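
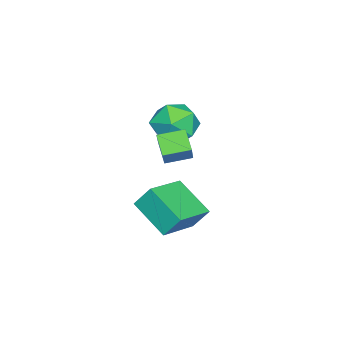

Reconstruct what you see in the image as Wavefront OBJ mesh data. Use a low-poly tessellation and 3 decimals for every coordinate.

v -0.245 0.585 0.498
v 0.249 -0.174 1.315
v -1.749 -0.666 0.245
v -1.255 -1.425 1.062
v -1.713 -0.354 1.423
v -0.783 0.419 1.58
v -0.717 -1.259 -0.02
v 0.213 -0.486 0.137
v -0.043 -1.314 0.995
v -0.658 -0.754 1.887
v -0.842 -0.086 -0.327
v -1.457 0.474 0.565
v 1.099 -0.408 0.607
v 2.187 -0.041 1.819
v 0.495 0.626 0.836
v 1.583 0.994 2.048
v 1.737 0.126 -0.128
v 2.825 0.494 1.084
v 1.133 1.161 0.101
v 2.221 1.528 1.313
v 2.564 0.42 -1.507
v 2.462 1.107 -0.504
v 3.292 2.009 -2.521
v 3.19 2.696 -1.518
v 4.45 -0.096 -0.962
v 4.348 0.591 0.041
v 5.178 1.493 -1.976
v 5.076 2.18 -0.973
f 1 12 6
f 1 6 2
f 1 2 8
f 1 8 11
f 1 11 12
f 2 6 10
f 6 12 5
f 12 11 3
f 11 8 7
f 8 2 9
f 4 10 5
f 4 5 3
f 4 3 7
f 4 7 9
f 4 9 10
f 5 10 6
f 3 5 12
f 7 3 11
f 9 7 8
f 10 9 2
f 14 16 13
f 17 14 13
f 13 16 15
f 15 17 13
f 14 20 16
f 18 14 17
f 18 20 14
f 16 20 15
f 19 17 15
f 15 20 19
f 19 18 17
f 20 18 19
f 22 24 21
f 25 22 21
f 21 24 23
f 23 25 21
f 22 28 24
f 26 22 25
f 26 28 22
f 24 28 23
f 27 25 23
f 23 28 27
f 27 26 25
f 28 26 27



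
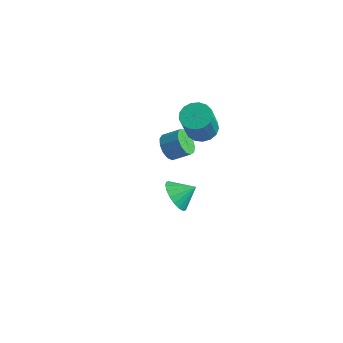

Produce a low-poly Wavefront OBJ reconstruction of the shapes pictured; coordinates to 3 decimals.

v -1.973 2.188 -3.521
v -1.436 1.805 -3.974
v -0.629 2.249 -3.391
v -1.167 2.632 -2.939
v -1.511 2.202 -4.174
v -0.704 2.647 -3.591
v -1.732 2.595 -4.166
v -0.925 3.039 -3.584
v -2.03 2.858 -3.954
v -1.223 3.303 -3.372
v -2.31 2.909 -3.605
v -1.503 3.353 -3.022
v -2.483 2.73 -3.229
v -1.676 3.175 -2.646
v -2.495 2.38 -2.946
v -1.688 2.824 -2.363
v -2.341 1.968 -2.845
v -1.534 2.413 -2.263
v -2.07 1.626 -2.959
v -1.263 2.071 -2.377
v -1.769 1.463 -3.252
v -0.962 1.907 -2.67
v -1.532 1.529 -3.63
v -0.725 1.974 -3.048
v 3.014 -4.003 0.577
v 3.635 -4.639 0.542
v 3.686 -3.377 1.163
v 3.713 -4.421 0.22
v 3.653 -4.121 -0.031
v 3.466 -3.797 -0.162
v 3.19 -3.514 -0.146
v 2.878 -3.328 0.012
v 2.594 -3.275 0.283
v 2.392 -3.367 0.611
v 2.314 -3.584 0.933
v 2.374 -3.884 1.184
v 2.561 -4.208 1.315
v 2.838 -4.491 1.299
v 3.149 -4.678 1.141
v 3.434 -4.73 0.871
v 0.262 1.952 -0.495
v 0.999 2.341 -0.391
v 1.175 1.558 1.298
v 0.438 1.168 1.195
v 0.731 2.601 -0.242
v 0.907 1.818 1.447
v 0.356 2.713 -0.151
v 0.531 1.929 1.538
v -0.041 2.65 -0.139
v 0.134 1.867 1.55
v -0.369 2.427 -0.209
v -0.193 1.644 1.48
v -0.552 2.095 -0.343
v -0.376 1.312 1.346
v -0.548 1.73 -0.513
v -0.372 0.947 1.176
v -0.359 1.417 -0.678
v -0.183 0.633 1.011
v -0.027 1.225 -0.801
v 0.148 0.442 0.888
v 0.37 1.2 -0.854
v 0.546 0.417 0.835
v 0.743 1.347 -0.825
v 0.919 0.564 0.864
v 1.006 1.633 -0.72
v 1.182 0.85 0.969
v 1.098 1.991 -0.563
v 1.274 1.208 1.126
f 2 1 5
f 2 5 3
f 3 5 6
f 3 6 4
f 5 1 7
f 5 7 6
f 6 7 8
f 6 8 4
f 7 1 9
f 7 9 8
f 8 9 10
f 8 10 4
f 9 1 11
f 9 11 10
f 10 11 12
f 10 12 4
f 11 1 13
f 11 13 12
f 12 13 14
f 12 14 4
f 13 1 15
f 13 15 14
f 14 15 16
f 14 16 4
f 15 1 17
f 15 17 16
f 16 17 18
f 16 18 4
f 17 1 19
f 17 19 18
f 18 19 20
f 18 20 4
f 19 1 21
f 19 21 20
f 20 21 22
f 20 22 4
f 21 1 23
f 21 23 22
f 22 23 24
f 22 24 4
f 23 1 2
f 23 2 24
f 24 2 3
f 24 3 4
f 26 25 28
f 26 28 27
f 28 25 29
f 28 29 27
f 29 25 30
f 29 30 27
f 30 25 31
f 30 31 27
f 31 25 32
f 31 32 27
f 32 25 33
f 32 33 27
f 33 25 34
f 33 34 27
f 34 25 35
f 34 35 27
f 35 25 36
f 35 36 27
f 36 25 37
f 36 37 27
f 37 25 38
f 37 38 27
f 38 25 39
f 38 39 27
f 39 25 40
f 39 40 27
f 40 25 26
f 40 26 27
f 42 41 45
f 42 45 43
f 43 45 46
f 43 46 44
f 45 41 47
f 45 47 46
f 46 47 48
f 46 48 44
f 47 41 49
f 47 49 48
f 48 49 50
f 48 50 44
f 49 41 51
f 49 51 50
f 50 51 52
f 50 52 44
f 51 41 53
f 51 53 52
f 52 53 54
f 52 54 44
f 53 41 55
f 53 55 54
f 54 55 56
f 54 56 44
f 55 41 57
f 55 57 56
f 56 57 58
f 56 58 44
f 57 41 59
f 57 59 58
f 58 59 60
f 58 60 44
f 59 41 61
f 59 61 60
f 60 61 62
f 60 62 44
f 61 41 63
f 61 63 62
f 62 63 64
f 62 64 44
f 63 41 65
f 63 65 64
f 64 65 66
f 64 66 44
f 65 41 67
f 65 67 66
f 66 67 68
f 66 68 44
f 67 41 42
f 67 42 68
f 68 42 43
f 68 43 44



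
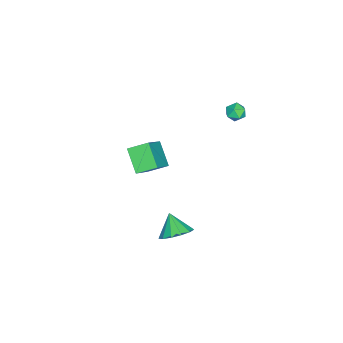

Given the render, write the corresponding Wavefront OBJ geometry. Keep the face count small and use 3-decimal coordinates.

v 0.661 -2.295 1.457
v 0.246 -1.275 1.935
v -0.924 -2.267 0.02
v -1.339 -1.247 0.497
v 1.559 -1.473 0.483
v 1.144 -0.453 0.96
v -0.026 -1.445 -0.955
v -0.441 -0.425 -0.477
v -3.751 2.613 2.33
v -3.39 2.123 2.498
v -4.03 2.117 1.482
v -3.669 1.627 1.65
v -4.191 1.761 1.978
v -4.019 2.068 2.502
v -3.401 2.172 1.478
v -3.229 2.479 2.002
v -3.174 1.851 1.971
v -3.662 1.597 2.28
v -3.758 2.643 1.7
v -4.246 2.389 2.009
v 3.613 1.473 -1.539
v 4.132 1.934 -0.906
v 3.007 0.867 -0.601
v 3.702 2.231 -0.991
v 3.244 2.288 -1.251
v 2.903 2.086 -1.602
v 2.787 1.689 -1.933
v 2.933 1.223 -2.139
v 3.295 0.837 -2.154
v 3.758 0.653 -1.975
v 4.175 0.728 -1.657
v 4.413 1.041 -1.301
v 4.397 1.49 -1.021
f 2 4 1
f 5 2 1
f 1 4 3
f 3 5 1
f 2 8 4
f 6 2 5
f 6 8 2
f 4 8 3
f 7 5 3
f 3 8 7
f 7 6 5
f 8 6 7
f 9 20 14
f 9 14 10
f 9 10 16
f 9 16 19
f 9 19 20
f 10 14 18
f 14 20 13
f 20 19 11
f 19 16 15
f 16 10 17
f 12 18 13
f 12 13 11
f 12 11 15
f 12 15 17
f 12 17 18
f 13 18 14
f 11 13 20
f 15 11 19
f 17 15 16
f 18 17 10
f 22 21 24
f 22 24 23
f 24 21 25
f 24 25 23
f 25 21 26
f 25 26 23
f 26 21 27
f 26 27 23
f 27 21 28
f 27 28 23
f 28 21 29
f 28 29 23
f 29 21 30
f 29 30 23
f 30 21 31
f 30 31 23
f 31 21 32
f 31 32 23
f 32 21 33
f 32 33 23
f 33 21 22
f 33 22 23



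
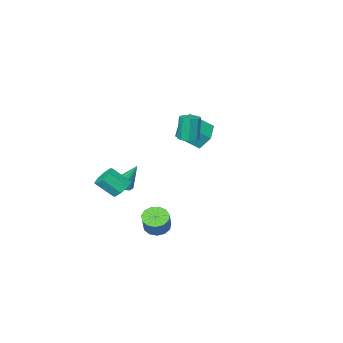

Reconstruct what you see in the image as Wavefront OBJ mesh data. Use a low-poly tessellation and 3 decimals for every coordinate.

v 3.525 3.607 -2.564
v 3.872 4.183 -3.084
v 4.442 4.929 -1.876
v 4.095 4.353 -1.356
v 3.434 4.344 -2.977
v 4.004 5.091 -1.769
v 3.025 4.272 -2.739
v 3.595 5.018 -1.531
v 2.775 3.988 -2.445
v 3.345 4.734 -1.238
v 2.762 3.583 -2.189
v 3.332 4.33 -0.982
v 2.992 3.186 -2.052
v 3.562 3.932 -0.845
v 3.391 2.922 -2.078
v 3.961 3.669 -0.87
v 3.833 2.876 -2.258
v 4.403 3.623 -1.05
v 4.177 3.062 -2.535
v 4.747 3.808 -1.327
v 4.314 3.42 -2.821
v 4.883 4.167 -1.613
v 4.2 3.838 -3.026
v 4.77 4.585 -1.818
v 1.291 -4.208 -2.774
v 1.927 -4.406 -2.5
v 0.769 -3.332 -0.926
v 1.963 -3.959 -2.702
v 1.685 -3.627 -2.937
v 1.222 -3.568 -3.096
v 0.792 -3.807 -3.104
v 0.595 -4.234 -2.958
v 0.724 -4.649 -2.725
v 1.118 -4.857 -2.515
v 1.593 -4.761 -2.426
v -4.857 -4.357 0.093
v -5.317 -3.753 1.111
v -3.673 -2.907 -0.231
v -4.134 -2.303 0.787
v -3.526 -5.197 1.193
v -3.987 -4.593 2.211
v -2.343 -3.747 0.869
v -2.803 -3.143 1.887
v 3.525 -0.515 -1.131
v 4.207 -0.229 -1.53
v 5.117 -0.919 -0.467
v 4.435 -1.205 -0.069
v 3.994 0.18 -1.082
v 4.904 -0.51 -0.019
v 3.506 0.182 -0.663
v 4.416 -0.508 0.4
v 3.03 -0.224 -0.518
v 3.939 -0.914 0.544
v 2.843 -0.801 -0.733
v 3.753 -1.491 0.33
v 3.056 -1.21 -1.181
v 3.966 -1.9 -0.118
v 3.544 -1.212 -1.6
v 4.454 -1.902 -0.537
v 4.021 -0.806 -1.744
v 4.93 -1.496 -0.682
v -2.221 -1.956 1.33
v -1.621 -2.313 1.37
v -1.838 -2.482 3.169
v -2.439 -2.124 3.13
v -1.549 -1.786 1.428
v -1.767 -1.954 3.227
v -1.871 -1.358 1.429
v -2.089 -1.526 3.228
v -2.399 -1.28 1.372
v -2.616 -1.448 3.171
v -2.822 -1.598 1.291
v -3.039 -1.767 3.09
v -2.893 -2.126 1.233
v -3.111 -2.294 3.032
v -2.571 -2.554 1.232
v -2.789 -2.722 3.031
v -2.044 -2.632 1.289
v -2.261 -2.8 3.088
f 2 1 5
f 2 5 3
f 3 5 6
f 3 6 4
f 5 1 7
f 5 7 6
f 6 7 8
f 6 8 4
f 7 1 9
f 7 9 8
f 8 9 10
f 8 10 4
f 9 1 11
f 9 11 10
f 10 11 12
f 10 12 4
f 11 1 13
f 11 13 12
f 12 13 14
f 12 14 4
f 13 1 15
f 13 15 14
f 14 15 16
f 14 16 4
f 15 1 17
f 15 17 16
f 16 17 18
f 16 18 4
f 17 1 19
f 17 19 18
f 18 19 20
f 18 20 4
f 19 1 21
f 19 21 20
f 20 21 22
f 20 22 4
f 21 1 23
f 21 23 22
f 22 23 24
f 22 24 4
f 23 1 2
f 23 2 24
f 24 2 3
f 24 3 4
f 26 25 28
f 26 28 27
f 28 25 29
f 28 29 27
f 29 25 30
f 29 30 27
f 30 25 31
f 30 31 27
f 31 25 32
f 31 32 27
f 32 25 33
f 32 33 27
f 33 25 34
f 33 34 27
f 34 25 35
f 34 35 27
f 35 25 26
f 35 26 27
f 37 39 36
f 40 37 36
f 36 39 38
f 38 40 36
f 37 43 39
f 41 37 40
f 41 43 37
f 39 43 38
f 42 40 38
f 38 43 42
f 42 41 40
f 43 41 42
f 45 44 48
f 45 48 46
f 46 48 49
f 46 49 47
f 48 44 50
f 48 50 49
f 49 50 51
f 49 51 47
f 50 44 52
f 50 52 51
f 51 52 53
f 51 53 47
f 52 44 54
f 52 54 53
f 53 54 55
f 53 55 47
f 54 44 56
f 54 56 55
f 55 56 57
f 55 57 47
f 56 44 58
f 56 58 57
f 57 58 59
f 57 59 47
f 58 44 60
f 58 60 59
f 59 60 61
f 59 61 47
f 60 44 45
f 60 45 61
f 61 45 46
f 61 46 47
f 63 62 66
f 63 66 64
f 64 66 67
f 64 67 65
f 66 62 68
f 66 68 67
f 67 68 69
f 67 69 65
f 68 62 70
f 68 70 69
f 69 70 71
f 69 71 65
f 70 62 72
f 70 72 71
f 71 72 73
f 71 73 65
f 72 62 74
f 72 74 73
f 73 74 75
f 73 75 65
f 74 62 76
f 74 76 75
f 75 76 77
f 75 77 65
f 76 62 78
f 76 78 77
f 77 78 79
f 77 79 65
f 78 62 63
f 78 63 79
f 79 63 64
f 79 64 65



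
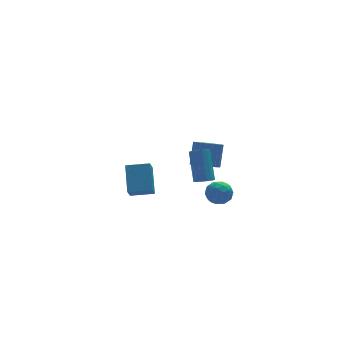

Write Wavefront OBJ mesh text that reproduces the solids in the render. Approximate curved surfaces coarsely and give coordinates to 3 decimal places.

v 3.067 3.52 -3.805
v 3.943 3.438 -4.075
v 4.449 4.139 -2.646
v 3.573 4.22 -2.375
v 3.849 3.783 -4.211
v 4.355 4.484 -2.782
v 3.621 4.083 -4.277
v 4.127 4.783 -2.848
v 3.296 4.285 -4.261
v 3.802 4.985 -2.832
v 2.932 4.355 -4.166
v 3.438 5.055 -2.737
v 2.592 4.28 -4.009
v 3.098 4.981 -2.58
v 2.333 4.074 -3.816
v 2.839 4.775 -2.387
v 2.201 3.772 -3.622
v 2.708 4.473 -2.193
v 2.219 3.427 -3.459
v 2.726 4.127 -2.03
v 2.384 3.097 -3.356
v 2.89 3.798 -1.927
v 2.667 2.841 -3.33
v 3.173 3.541 -1.901
v 3.019 2.702 -3.386
v 3.525 3.402 -1.957
v 3.379 2.704 -3.515
v 3.885 3.404 -2.086
v 3.685 2.847 -3.694
v 4.191 3.548 -2.265
v 3.885 3.107 -3.892
v 4.391 3.808 -2.463
v -3.415 -4.515 0.672
v -3.029 -3.203 1.902
v -4.641 -3.982 0.488
v -4.255 -2.67 1.718
v -3.025 -3.89 -0.118
v -2.639 -2.578 1.112
v -4.251 -3.357 -0.302
v -3.865 -2.045 0.928
v 0.27 -2.981 -0.454
v 0.727 -3.319 -0.262
v 0.967 -2.057 1.386
v 0.51 -1.719 1.194
v 0.852 -3.123 -0.43
v 1.093 -1.861 1.218
v 0.844 -2.895 -0.604
v 1.085 -1.633 1.044
v 0.705 -2.686 -0.744
v 0.945 -1.424 0.905
v 0.466 -2.545 -0.817
v 0.706 -1.283 0.832
v 0.181 -2.504 -0.807
v 0.422 -1.242 0.842
v -0.082 -2.572 -0.716
v 0.158 -1.31 0.932
v -0.265 -2.734 -0.565
v -0.025 -1.472 1.083
v -0.326 -2.952 -0.389
v -0.086 -1.69 1.259
v -0.25 -3.177 -0.228
v -0.01 -1.915 1.42
v -0.055 -3.358 -0.119
v 0.185 -2.096 1.53
v 0.214 -3.451 -0.086
v 0.455 -2.189 1.562
v 0.496 -3.438 -0.138
v 0.737 -2.176 1.511
v 0.755 -2.961 -0.851
v 1.289 -3.092 -1.488
v 0.451 -4.288 -0.832
v 0.985 -4.419 -1.469
v 1.279 -4.209 -0.709
v 1.467 -3.389 -0.721
v 0.273 -3.991 -1.599
v 0.461 -3.171 -1.611
v 0.991 -3.729 -1.95
v 1.613 -3.864 -1.4
v 0.127 -3.516 -0.92
v 0.749 -3.651 -0.37
v 1.049 -2.91 -1.171
v 0.691 -4.47 -1.149
v 0.864 -4.346 -0.703
v 1.178 -4.423 -1.077
v 1.153 -3.085 -0.72
v 1.467 -3.162 -1.094
v 1.462 -3.818 -0.637
v 0.273 -4.218 -1.226
v 0.587 -4.295 -1.6
v 0.562 -2.957 -1.243
v 0.876 -3.034 -1.617
v 0.278 -3.562 -1.683
v 1.187 -3.362 -1.817
v 1.009 -4.141 -1.806
v 0.59 -3.89 -1.882
v 0.701 -3.408 -1.889
v 1.553 -3.441 -1.494
v 1.375 -4.22 -1.483
v 1.547 -4.097 -1.036
v 1.658 -3.615 -1.043
v 1.378 -3.815 -1.765
v 0.365 -3.16 -0.837
v 0.187 -3.939 -0.826
v 0.082 -3.765 -1.277
v 0.193 -3.283 -1.284
v 0.731 -3.239 -0.514
v 0.553 -4.018 -0.503
v 1.039 -3.972 -0.431
v 1.15 -3.49 -0.438
v 0.362 -3.565 -0.555
f 2 1 5
f 2 5 3
f 3 5 6
f 3 6 4
f 5 1 7
f 5 7 6
f 6 7 8
f 6 8 4
f 7 1 9
f 7 9 8
f 8 9 10
f 8 10 4
f 9 1 11
f 9 11 10
f 10 11 12
f 10 12 4
f 11 1 13
f 11 13 12
f 12 13 14
f 12 14 4
f 13 1 15
f 13 15 14
f 14 15 16
f 14 16 4
f 15 1 17
f 15 17 16
f 16 17 18
f 16 18 4
f 17 1 19
f 17 19 18
f 18 19 20
f 18 20 4
f 19 1 21
f 19 21 20
f 20 21 22
f 20 22 4
f 21 1 23
f 21 23 22
f 22 23 24
f 22 24 4
f 23 1 25
f 23 25 24
f 24 25 26
f 24 26 4
f 25 1 27
f 25 27 26
f 26 27 28
f 26 28 4
f 27 1 29
f 27 29 28
f 28 29 30
f 28 30 4
f 29 1 31
f 29 31 30
f 30 31 32
f 30 32 4
f 31 1 2
f 31 2 32
f 32 2 3
f 32 3 4
f 34 36 33
f 37 34 33
f 33 36 35
f 35 37 33
f 34 40 36
f 38 34 37
f 38 40 34
f 36 40 35
f 39 37 35
f 35 40 39
f 39 38 37
f 40 38 39
f 42 41 45
f 42 45 43
f 43 45 46
f 43 46 44
f 45 41 47
f 45 47 46
f 46 47 48
f 46 48 44
f 47 41 49
f 47 49 48
f 48 49 50
f 48 50 44
f 49 41 51
f 49 51 50
f 50 51 52
f 50 52 44
f 51 41 53
f 51 53 52
f 52 53 54
f 52 54 44
f 53 41 55
f 53 55 54
f 54 55 56
f 54 56 44
f 55 41 57
f 55 57 56
f 56 57 58
f 56 58 44
f 57 41 59
f 57 59 58
f 58 59 60
f 58 60 44
f 59 41 61
f 59 61 60
f 60 61 62
f 60 62 44
f 61 41 63
f 61 63 62
f 62 63 64
f 62 64 44
f 63 41 65
f 63 65 64
f 64 65 66
f 64 66 44
f 65 41 67
f 65 67 66
f 66 67 68
f 66 68 44
f 67 41 42
f 67 42 68
f 68 42 43
f 68 43 44
f 69 106 85
f 106 80 109
f 85 109 74
f 106 109 85
f 69 85 81
f 85 74 86
f 81 86 70
f 85 86 81
f 69 81 90
f 81 70 91
f 90 91 76
f 81 91 90
f 69 90 102
f 90 76 105
f 102 105 79
f 90 105 102
f 69 102 106
f 102 79 110
f 106 110 80
f 102 110 106
f 70 86 97
f 86 74 100
f 97 100 78
f 86 100 97
f 74 109 87
f 109 80 108
f 87 108 73
f 109 108 87
f 80 110 107
f 110 79 103
f 107 103 71
f 110 103 107
f 79 105 104
f 105 76 92
f 104 92 75
f 105 92 104
f 76 91 96
f 91 70 93
f 96 93 77
f 91 93 96
f 72 98 84
f 98 78 99
f 84 99 73
f 98 99 84
f 72 84 82
f 84 73 83
f 82 83 71
f 84 83 82
f 72 82 89
f 82 71 88
f 89 88 75
f 82 88 89
f 72 89 94
f 89 75 95
f 94 95 77
f 89 95 94
f 72 94 98
f 94 77 101
f 98 101 78
f 94 101 98
f 73 99 87
f 99 78 100
f 87 100 74
f 99 100 87
f 71 83 107
f 83 73 108
f 107 108 80
f 83 108 107
f 75 88 104
f 88 71 103
f 104 103 79
f 88 103 104
f 77 95 96
f 95 75 92
f 96 92 76
f 95 92 96
f 78 101 97
f 101 77 93
f 97 93 70
f 101 93 97



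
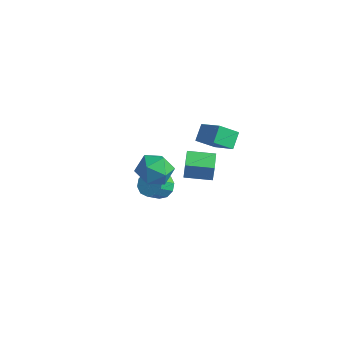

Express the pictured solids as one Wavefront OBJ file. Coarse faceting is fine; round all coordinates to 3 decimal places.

v -0.833 2.467 -2.526
v -0.675 2.432 -1.337
v -1.663 3.484 -2.385
v -1.504 3.449 -1.196
v 0.424 3.511 -2.664
v 0.583 3.476 -1.475
v -0.405 4.528 -2.523
v -0.247 4.493 -1.334
v -0.037 4.139 -0.387
v -0.6 3.166 0.448
v -0.366 4.967 0.355
v -0.929 3.994 1.19
v 1.469 3.986 0.45
v 0.906 3.013 1.285
v 1.14 4.814 1.192
v 0.577 3.841 2.027
v -1.497 1.399 -3.022
v -0.849 1.736 -2.588
v -0.894 0.838 -1.824
v -1.543 0.501 -2.258
v -1.295 1.928 -2.389
v -1.341 1.031 -1.624
v -1.818 1.919 -2.431
v -1.864 1.021 -1.667
v -2.219 1.71 -2.7
v -2.265 0.813 -1.935
v -2.344 1.383 -3.091
v -2.39 0.486 -2.327
v -2.146 1.062 -3.456
v -2.191 0.164 -2.692
v -1.699 0.869 -3.656
v -1.745 -0.028 -2.891
v -1.176 0.879 -3.613
v -1.222 -0.019 -2.849
v -0.775 1.087 -3.345
v -0.821 0.19 -2.58
v -0.65 1.414 -2.953
v -0.696 0.517 -2.189
v 1.498 -2.959 3.62
v 2.352 -2.449 3.139
v 2.628 -3.871 4.661
v 3.482 -3.361 4.18
v 2.797 -2.793 4.835
v 2.099 -2.23 4.191
v 2.881 -4.09 3.609
v 2.183 -3.527 2.965
v 3.207 -3.148 3.133
v 3.155 -2.347 3.89
v 1.825 -3.973 3.91
v 1.773 -3.172 4.667
f 2 4 1
f 5 2 1
f 1 4 3
f 3 5 1
f 2 8 4
f 6 2 5
f 6 8 2
f 4 8 3
f 7 5 3
f 3 8 7
f 7 6 5
f 8 6 7
f 10 12 9
f 13 10 9
f 9 12 11
f 11 13 9
f 10 16 12
f 14 10 13
f 14 16 10
f 12 16 11
f 15 13 11
f 11 16 15
f 15 14 13
f 16 14 15
f 18 17 21
f 18 21 19
f 19 21 22
f 19 22 20
f 21 17 23
f 21 23 22
f 22 23 24
f 22 24 20
f 23 17 25
f 23 25 24
f 24 25 26
f 24 26 20
f 25 17 27
f 25 27 26
f 26 27 28
f 26 28 20
f 27 17 29
f 27 29 28
f 28 29 30
f 28 30 20
f 29 17 31
f 29 31 30
f 30 31 32
f 30 32 20
f 31 17 33
f 31 33 32
f 32 33 34
f 32 34 20
f 33 17 35
f 33 35 34
f 34 35 36
f 34 36 20
f 35 17 37
f 35 37 36
f 36 37 38
f 36 38 20
f 37 17 18
f 37 18 38
f 38 18 19
f 38 19 20
f 39 50 44
f 39 44 40
f 39 40 46
f 39 46 49
f 39 49 50
f 40 44 48
f 44 50 43
f 50 49 41
f 49 46 45
f 46 40 47
f 42 48 43
f 42 43 41
f 42 41 45
f 42 45 47
f 42 47 48
f 43 48 44
f 41 43 50
f 45 41 49
f 47 45 46
f 48 47 40



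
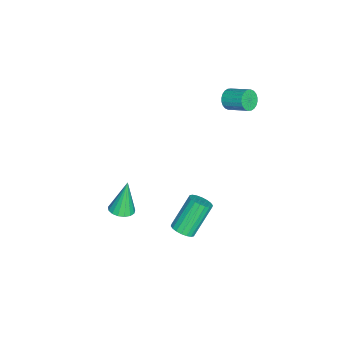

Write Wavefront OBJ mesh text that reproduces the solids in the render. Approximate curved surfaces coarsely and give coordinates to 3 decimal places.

v -2.54 1.534 2.566
v -2.05 1.565 2.139
v -1.611 2.698 2.728
v -2.1 2.666 3.154
v -2.23 1.698 2.018
v -1.791 2.831 2.607
v -2.457 1.805 1.981
v -2.017 2.938 2.569
v -2.696 1.871 2.033
v -2.257 3.004 2.621
v -2.912 1.886 2.166
v -2.472 3.019 2.754
v -3.07 1.847 2.359
v -2.631 2.98 2.948
v -3.149 1.76 2.584
v -2.709 2.893 3.173
v -3.134 1.639 2.807
v -2.695 2.772 3.395
v -3.029 1.502 2.992
v -2.59 2.635 3.581
v -2.849 1.369 3.113
v -2.41 2.502 3.702
v -2.623 1.262 3.151
v -2.183 2.395 3.739
v -2.383 1.196 3.099
v -1.944 2.329 3.687
v -2.168 1.181 2.966
v -1.728 2.314 3.554
v -2.009 1.22 2.772
v -1.57 2.353 3.361
v -1.931 1.307 2.547
v -1.491 2.44 3.136
v -1.945 1.428 2.325
v -1.506 2.561 2.913
v 3.958 0.52 -2.394
v 4.366 1.051 -2.369
v 3.33 1.77 -0.74
v 2.922 1.24 -0.766
v 4.148 1.144 -2.549
v 3.112 1.863 -0.92
v 3.892 1.114 -2.699
v 2.855 1.833 -1.07
v 3.649 0.966 -2.788
v 2.612 1.685 -1.159
v 3.467 0.73 -2.799
v 2.431 1.449 -1.17
v 3.382 0.452 -2.73
v 2.346 1.171 -1.102
v 3.412 0.188 -2.595
v 2.376 0.907 -0.966
v 3.55 -0.01 -2.42
v 2.514 0.709 -0.791
v 3.768 -0.103 -2.24
v 2.732 0.616 -0.611
v 4.025 -0.073 -2.09
v 2.988 0.646 -0.461
v 4.268 0.075 -2.001
v 3.231 0.794 -0.372
v 4.449 0.311 -1.99
v 3.413 1.03 -0.361
v 4.534 0.589 -2.058
v 3.498 1.308 -0.43
v 4.504 0.853 -2.194
v 3.468 1.572 -0.565
v 1.08 -3.44 -4.74
v 1.692 -3.79 -4.55
v 0.6 -3.2 -2.74
v 1.79 -3.455 -4.567
v 1.724 -3.116 -4.623
v 1.512 -2.852 -4.706
v 1.2 -2.722 -4.797
v 0.861 -2.756 -4.874
v 0.572 -2.948 -4.921
v 0.4 -3.251 -4.926
v 0.383 -3.598 -4.888
v 0.527 -3.909 -4.817
v 0.796 -4.112 -4.727
v 1.131 -4.161 -4.641
v 1.455 -4.045 -4.577
f 2 1 5
f 2 5 3
f 3 5 6
f 3 6 4
f 5 1 7
f 5 7 6
f 6 7 8
f 6 8 4
f 7 1 9
f 7 9 8
f 8 9 10
f 8 10 4
f 9 1 11
f 9 11 10
f 10 11 12
f 10 12 4
f 11 1 13
f 11 13 12
f 12 13 14
f 12 14 4
f 13 1 15
f 13 15 14
f 14 15 16
f 14 16 4
f 15 1 17
f 15 17 16
f 16 17 18
f 16 18 4
f 17 1 19
f 17 19 18
f 18 19 20
f 18 20 4
f 19 1 21
f 19 21 20
f 20 21 22
f 20 22 4
f 21 1 23
f 21 23 22
f 22 23 24
f 22 24 4
f 23 1 25
f 23 25 24
f 24 25 26
f 24 26 4
f 25 1 27
f 25 27 26
f 26 27 28
f 26 28 4
f 27 1 29
f 27 29 28
f 28 29 30
f 28 30 4
f 29 1 31
f 29 31 30
f 30 31 32
f 30 32 4
f 31 1 33
f 31 33 32
f 32 33 34
f 32 34 4
f 33 1 2
f 33 2 34
f 34 2 3
f 34 3 4
f 36 35 39
f 36 39 37
f 37 39 40
f 37 40 38
f 39 35 41
f 39 41 40
f 40 41 42
f 40 42 38
f 41 35 43
f 41 43 42
f 42 43 44
f 42 44 38
f 43 35 45
f 43 45 44
f 44 45 46
f 44 46 38
f 45 35 47
f 45 47 46
f 46 47 48
f 46 48 38
f 47 35 49
f 47 49 48
f 48 49 50
f 48 50 38
f 49 35 51
f 49 51 50
f 50 51 52
f 50 52 38
f 51 35 53
f 51 53 52
f 52 53 54
f 52 54 38
f 53 35 55
f 53 55 54
f 54 55 56
f 54 56 38
f 55 35 57
f 55 57 56
f 56 57 58
f 56 58 38
f 57 35 59
f 57 59 58
f 58 59 60
f 58 60 38
f 59 35 61
f 59 61 60
f 60 61 62
f 60 62 38
f 61 35 63
f 61 63 62
f 62 63 64
f 62 64 38
f 63 35 36
f 63 36 64
f 64 36 37
f 64 37 38
f 66 65 68
f 66 68 67
f 68 65 69
f 68 69 67
f 69 65 70
f 69 70 67
f 70 65 71
f 70 71 67
f 71 65 72
f 71 72 67
f 72 65 73
f 72 73 67
f 73 65 74
f 73 74 67
f 74 65 75
f 74 75 67
f 75 65 76
f 75 76 67
f 76 65 77
f 76 77 67
f 77 65 78
f 77 78 67
f 78 65 79
f 78 79 67
f 79 65 66
f 79 66 67



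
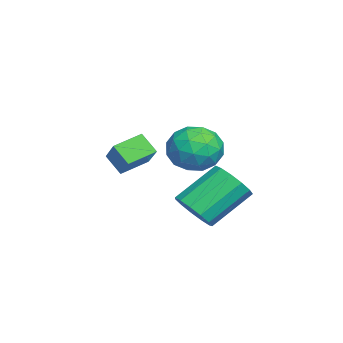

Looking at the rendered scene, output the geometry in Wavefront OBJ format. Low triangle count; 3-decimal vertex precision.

v -1.048 0.558 -3.244
v -1.446 -0.031 -2.514
v 0.038 0.977 -2.314
v -0.36 0.387 -1.583
v -0.34 -0.407 -3.637
v -0.738 -0.997 -2.906
v 0.746 0.011 -2.706
v 0.348 -0.578 -1.976
v 2.202 2.74 -0.568
v 2.649 1.996 -1.251
v 0.871 3.004 -1.729
v 1.318 2.26 -2.412
v 0.875 1.935 -1.454
v 1.698 1.772 -0.736
v 1.822 3.228 -2.244
v 2.645 3.065 -1.526
v 2.414 2.297 -2.286
v 1.829 1.498 -1.798
v 1.691 3.502 -1.182
v 1.106 2.703 -0.694
v 2.543 2.345 -0.808
v 0.977 2.655 -2.172
v 0.717 2.465 -1.609
v 0.98 2.027 -2.01
v 1.984 2.213 -0.505
v 2.247 1.776 -0.906
v 1.204 1.74 -1.025
v 1.273 3.224 -2.074
v 1.536 2.787 -2.475
v 2.54 2.973 -0.97
v 2.803 2.535 -1.371
v 2.316 3.26 -1.955
v 2.667 2.084 -1.817
v 1.884 2.24 -2.5
v 2.181 2.809 -2.401
v 2.664 2.713 -1.979
v 2.323 1.615 -1.53
v 1.541 1.77 -2.212
v 1.281 1.579 -1.649
v 1.765 1.483 -1.228
v 2.185 1.792 -2.139
v 1.979 3.23 -0.768
v 1.197 3.385 -1.45
v 1.755 3.517 -1.752
v 2.239 3.421 -1.331
v 1.636 2.76 -0.48
v 0.853 2.916 -1.163
v 0.856 2.287 -1.001
v 1.339 2.191 -0.579
v 1.335 3.208 -0.841
v 3.7 2.596 -3.801
v 4.432 2.539 -3.263
v 3.612 3.887 -2.002
v 2.88 3.944 -2.539
v 4.529 2.913 -3.6
v 3.709 4.261 -2.339
v 4.363 3.187 -4
v 3.542 4.534 -2.739
v 3.987 3.273 -4.337
v 3.166 4.621 -3.076
v 3.519 3.144 -4.504
v 2.698 4.492 -3.243
v 3.109 2.841 -4.447
v 2.288 4.189 -3.186
v 2.887 2.461 -4.185
v 2.066 3.808 -2.924
v 2.923 2.123 -3.801
v 2.102 3.471 -2.54
v 3.206 1.936 -3.417
v 2.385 3.283 -2.156
v 3.646 1.958 -3.154
v 2.825 3.306 -1.893
v 4.103 2.183 -3.097
v 3.282 3.53 -1.836
f 2 4 1
f 5 2 1
f 1 4 3
f 3 5 1
f 2 8 4
f 6 2 5
f 6 8 2
f 4 8 3
f 7 5 3
f 3 8 7
f 7 6 5
f 8 6 7
f 9 46 25
f 46 20 49
f 25 49 14
f 46 49 25
f 9 25 21
f 25 14 26
f 21 26 10
f 25 26 21
f 9 21 30
f 21 10 31
f 30 31 16
f 21 31 30
f 9 30 42
f 30 16 45
f 42 45 19
f 30 45 42
f 9 42 46
f 42 19 50
f 46 50 20
f 42 50 46
f 10 26 37
f 26 14 40
f 37 40 18
f 26 40 37
f 14 49 27
f 49 20 48
f 27 48 13
f 49 48 27
f 20 50 47
f 50 19 43
f 47 43 11
f 50 43 47
f 19 45 44
f 45 16 32
f 44 32 15
f 45 32 44
f 16 31 36
f 31 10 33
f 36 33 17
f 31 33 36
f 12 38 24
f 38 18 39
f 24 39 13
f 38 39 24
f 12 24 22
f 24 13 23
f 22 23 11
f 24 23 22
f 12 22 29
f 22 11 28
f 29 28 15
f 22 28 29
f 12 29 34
f 29 15 35
f 34 35 17
f 29 35 34
f 12 34 38
f 34 17 41
f 38 41 18
f 34 41 38
f 13 39 27
f 39 18 40
f 27 40 14
f 39 40 27
f 11 23 47
f 23 13 48
f 47 48 20
f 23 48 47
f 15 28 44
f 28 11 43
f 44 43 19
f 28 43 44
f 17 35 36
f 35 15 32
f 36 32 16
f 35 32 36
f 18 41 37
f 41 17 33
f 37 33 10
f 41 33 37
f 52 51 55
f 52 55 53
f 53 55 56
f 53 56 54
f 55 51 57
f 55 57 56
f 56 57 58
f 56 58 54
f 57 51 59
f 57 59 58
f 58 59 60
f 58 60 54
f 59 51 61
f 59 61 60
f 60 61 62
f 60 62 54
f 61 51 63
f 61 63 62
f 62 63 64
f 62 64 54
f 63 51 65
f 63 65 64
f 64 65 66
f 64 66 54
f 65 51 67
f 65 67 66
f 66 67 68
f 66 68 54
f 67 51 69
f 67 69 68
f 68 69 70
f 68 70 54
f 69 51 71
f 69 71 70
f 70 71 72
f 70 72 54
f 71 51 73
f 71 73 72
f 72 73 74
f 72 74 54
f 73 51 52
f 73 52 74
f 74 52 53
f 74 53 54



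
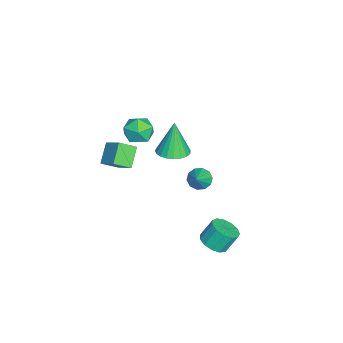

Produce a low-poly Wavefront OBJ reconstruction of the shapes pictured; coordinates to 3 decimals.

v -4.133 -1.162 1.454
v -3.24 -0.722 1.54
v -3.46 -2.358 0.6
v -2.567 -1.918 0.686
v -3.006 -2.32 1.489
v -3.422 -1.581 2.016
v -3.278 -1.499 0.124
v -3.694 -0.76 0.651
v -2.712 -0.93 0.718
v -2.544 -1.438 1.562
v -4.156 -1.642 0.578
v -3.988 -2.15 1.422
v 2.058 -2.753 2.967
v 1.05 -2.599 3.82
v 1.724 -1.875 2.414
v 0.716 -1.721 3.267
v 2.864 -1.939 3.773
v 1.856 -1.785 4.626
v 2.53 -1.061 3.22
v 1.522 -0.907 4.073
v -1.476 0.593 1.152
v -0.55 0.761 1.34
v -1.904 0.627 3.228
v -0.696 1.131 1.304
v -0.977 1.408 1.241
v -1.344 1.544 1.163
v -1.734 1.515 1.084
v -2.08 1.327 1.016
v -2.321 1.012 0.971
v -2.416 0.624 0.958
v -2.349 0.232 0.978
v -2.13 -0.099 1.029
v -1.799 -0.31 1.1
v -1.412 -0.365 1.181
v -1.036 -0.254 1.257
v -0.736 0.003 1.314
v -0.564 0.363 1.343
v 3.908 3.378 -1.292
v 4.655 3.759 -1.329
v 4.4 4.363 -0.265
v 3.652 3.982 -0.228
v 4.352 4.038 -1.561
v 4.097 4.643 -0.497
v 3.907 4.108 -1.707
v 3.652 4.713 -0.643
v 3.463 3.946 -1.722
v 3.207 4.551 -0.658
v 3.159 3.604 -1.6
v 2.904 4.208 -0.536
v 3.094 3.19 -1.38
v 2.839 3.794 -0.316
v 3.286 2.835 -1.133
v 3.031 3.44 -0.069
v 3.676 2.653 -0.936
v 3.421 3.257 0.128
v 4.14 2.701 -0.852
v 3.884 3.305 0.212
v 4.529 2.964 -0.908
v 4.274 3.568 0.156
v 4.722 3.358 -1.086
v 4.466 3.963 -0.022
v 1.004 2.313 1.254
v 1.412 2.641 0.804
v 1.996 2.247 2.106
v 1.222 2.935 1.048
v 0.949 2.991 1.371
v 0.696 2.788 1.648
v 0.562 2.404 1.775
v 0.596 1.985 1.703
v 0.786 1.692 1.459
v 1.059 1.636 1.136
v 1.311 1.838 0.859
v 1.446 2.223 0.732
f 1 12 6
f 1 6 2
f 1 2 8
f 1 8 11
f 1 11 12
f 2 6 10
f 6 12 5
f 12 11 3
f 11 8 7
f 8 2 9
f 4 10 5
f 4 5 3
f 4 3 7
f 4 7 9
f 4 9 10
f 5 10 6
f 3 5 12
f 7 3 11
f 9 7 8
f 10 9 2
f 14 16 13
f 17 14 13
f 13 16 15
f 15 17 13
f 14 20 16
f 18 14 17
f 18 20 14
f 16 20 15
f 19 17 15
f 15 20 19
f 19 18 17
f 20 18 19
f 22 21 24
f 22 24 23
f 24 21 25
f 24 25 23
f 25 21 26
f 25 26 23
f 26 21 27
f 26 27 23
f 27 21 28
f 27 28 23
f 28 21 29
f 28 29 23
f 29 21 30
f 29 30 23
f 30 21 31
f 30 31 23
f 31 21 32
f 31 32 23
f 32 21 33
f 32 33 23
f 33 21 34
f 33 34 23
f 34 21 35
f 34 35 23
f 35 21 36
f 35 36 23
f 36 21 37
f 36 37 23
f 37 21 22
f 37 22 23
f 39 38 42
f 39 42 40
f 40 42 43
f 40 43 41
f 42 38 44
f 42 44 43
f 43 44 45
f 43 45 41
f 44 38 46
f 44 46 45
f 45 46 47
f 45 47 41
f 46 38 48
f 46 48 47
f 47 48 49
f 47 49 41
f 48 38 50
f 48 50 49
f 49 50 51
f 49 51 41
f 50 38 52
f 50 52 51
f 51 52 53
f 51 53 41
f 52 38 54
f 52 54 53
f 53 54 55
f 53 55 41
f 54 38 56
f 54 56 55
f 55 56 57
f 55 57 41
f 56 38 58
f 56 58 57
f 57 58 59
f 57 59 41
f 58 38 60
f 58 60 59
f 59 60 61
f 59 61 41
f 60 38 39
f 60 39 61
f 61 39 40
f 61 40 41
f 63 62 65
f 63 65 64
f 65 62 66
f 65 66 64
f 66 62 67
f 66 67 64
f 67 62 68
f 67 68 64
f 68 62 69
f 68 69 64
f 69 62 70
f 69 70 64
f 70 62 71
f 70 71 64
f 71 62 72
f 71 72 64
f 72 62 73
f 72 73 64
f 73 62 63
f 73 63 64



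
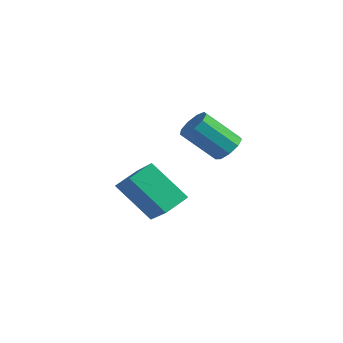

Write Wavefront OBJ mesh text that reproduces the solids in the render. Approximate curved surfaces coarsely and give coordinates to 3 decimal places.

v -1.584 -3.114 -1.932
v -2.91 -3.565 -0.546
v -1.489 -2.112 -1.515
v -2.816 -2.562 -0.13
v -0.284 -3.678 -0.87
v -1.611 -4.128 0.515
v -0.19 -2.675 -0.454
v -1.516 -3.126 0.932
v 1.175 -2.122 2.237
v 1.537 -1.852 2.704
v 0.627 -2.648 3.87
v 0.265 -2.918 3.403
v 1.19 -1.591 2.611
v 0.28 -2.387 3.777
v 0.835 -1.578 2.343
v -0.075 -2.374 3.509
v 0.64 -1.82 2.025
v -0.27 -2.616 3.191
v 0.695 -2.203 1.807
v -0.215 -3 2.973
v 0.975 -2.548 1.789
v 0.064 -3.345 2.955
v 1.348 -2.694 1.981
v 0.438 -3.49 3.148
v 1.641 -2.572 2.293
v 0.731 -3.368 3.459
v 1.715 -2.239 2.579
v 0.805 -3.035 3.745
f 2 4 1
f 5 2 1
f 1 4 3
f 3 5 1
f 2 8 4
f 6 2 5
f 6 8 2
f 4 8 3
f 7 5 3
f 3 8 7
f 7 6 5
f 8 6 7
f 10 9 13
f 10 13 11
f 11 13 14
f 11 14 12
f 13 9 15
f 13 15 14
f 14 15 16
f 14 16 12
f 15 9 17
f 15 17 16
f 16 17 18
f 16 18 12
f 17 9 19
f 17 19 18
f 18 19 20
f 18 20 12
f 19 9 21
f 19 21 20
f 20 21 22
f 20 22 12
f 21 9 23
f 21 23 22
f 22 23 24
f 22 24 12
f 23 9 25
f 23 25 24
f 24 25 26
f 24 26 12
f 25 9 27
f 25 27 26
f 26 27 28
f 26 28 12
f 27 9 10
f 27 10 28
f 28 10 11
f 28 11 12



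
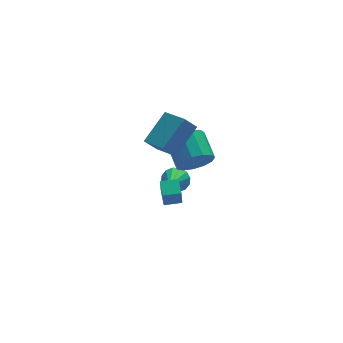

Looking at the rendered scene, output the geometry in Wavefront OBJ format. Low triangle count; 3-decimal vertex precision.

v 2.106 -0.232 0.032
v 2.739 0.128 -0.725
v 2.766 1.672 0.032
v 2.134 1.312 0.788
v 2.186 0.227 -0.909
v 2.213 1.772 -0.152
v 1.607 0.181 -0.794
v 1.634 1.726 -0.037
v 1.187 0.004 -0.417
v 1.214 1.548 0.34
v 1.059 -0.248 0.102
v 1.086 1.296 0.859
v 1.263 -0.495 0.599
v 1.291 1.049 1.356
v 1.735 -0.659 0.916
v 1.763 0.885 1.673
v 2.325 -0.687 0.952
v 2.353 0.857 1.709
v 2.846 -0.571 0.696
v 2.873 0.974 1.453
v 3.131 -0.347 0.229
v 3.159 1.197 0.985
v 3.092 -0.087 -0.301
v 3.119 1.458 0.456
v 0.074 -1.013 2.455
v 1.537 -0.146 3.636
v -0.431 0.413 2.035
v 1.032 1.279 3.216
v 0.748 -1.019 1.624
v 2.211 -0.153 2.805
v 0.243 0.406 1.204
v 1.706 1.273 2.385
v -0.368 -2.228 -0.911
v -0.516 -2.491 0.126
v -0.166 -1.276 -0.641
v -0.315 -1.539 0.396
v 0.535 -2.441 -0.836
v 0.386 -2.704 0.201
v 0.736 -1.489 -0.566
v 0.588 -1.752 0.471
v 2.308 3.098 -4.297
v 2.927 2.611 -4.441
v 1.372 1.582 -3.203
v 3.023 2.806 -4.088
v 2.928 3.079 -3.792
v 2.667 3.357 -3.63
v 2.309 3.565 -3.648
v 1.952 3.648 -3.839
v 1.689 3.584 -4.153
v 1.593 3.389 -4.505
v 1.688 3.116 -4.802
v 1.949 2.838 -4.963
v 2.307 2.63 -4.946
v 2.665 2.547 -4.755
f 2 1 5
f 2 5 3
f 3 5 6
f 3 6 4
f 5 1 7
f 5 7 6
f 6 7 8
f 6 8 4
f 7 1 9
f 7 9 8
f 8 9 10
f 8 10 4
f 9 1 11
f 9 11 10
f 10 11 12
f 10 12 4
f 11 1 13
f 11 13 12
f 12 13 14
f 12 14 4
f 13 1 15
f 13 15 14
f 14 15 16
f 14 16 4
f 15 1 17
f 15 17 16
f 16 17 18
f 16 18 4
f 17 1 19
f 17 19 18
f 18 19 20
f 18 20 4
f 19 1 21
f 19 21 20
f 20 21 22
f 20 22 4
f 21 1 23
f 21 23 22
f 22 23 24
f 22 24 4
f 23 1 2
f 23 2 24
f 24 2 3
f 24 3 4
f 26 28 25
f 29 26 25
f 25 28 27
f 27 29 25
f 26 32 28
f 30 26 29
f 30 32 26
f 28 32 27
f 31 29 27
f 27 32 31
f 31 30 29
f 32 30 31
f 34 36 33
f 37 34 33
f 33 36 35
f 35 37 33
f 34 40 36
f 38 34 37
f 38 40 34
f 36 40 35
f 39 37 35
f 35 40 39
f 39 38 37
f 40 38 39
f 42 41 44
f 42 44 43
f 44 41 45
f 44 45 43
f 45 41 46
f 45 46 43
f 46 41 47
f 46 47 43
f 47 41 48
f 47 48 43
f 48 41 49
f 48 49 43
f 49 41 50
f 49 50 43
f 50 41 51
f 50 51 43
f 51 41 52
f 51 52 43
f 52 41 53
f 52 53 43
f 53 41 54
f 53 54 43
f 54 41 42
f 54 42 43



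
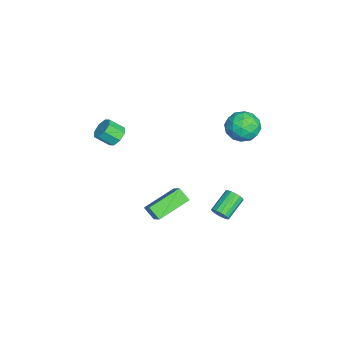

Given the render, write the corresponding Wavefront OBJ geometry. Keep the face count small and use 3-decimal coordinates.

v 3.891 2.79 -3.696
v 4.235 2.852 -3.234
v 3.114 3.631 -2.501
v 2.769 3.57 -2.964
v 4.291 3.092 -3.405
v 3.169 3.872 -2.672
v 4.24 3.252 -3.653
v 3.118 4.031 -2.921
v 4.095 3.288 -3.914
v 2.973 4.067 -3.181
v 3.895 3.191 -4.116
v 2.773 3.97 -3.383
v 3.694 2.986 -4.206
v 2.572 3.765 -3.473
v 3.546 2.729 -4.159
v 2.425 3.508 -3.426
v 3.491 2.488 -3.988
v 2.369 3.268 -3.255
v 3.542 2.329 -3.739
v 2.42 3.108 -3.007
v 3.687 2.293 -3.479
v 2.565 3.072 -2.746
v 3.887 2.39 -3.277
v 2.765 3.169 -2.544
v 4.088 2.595 -3.187
v 2.966 3.374 -2.454
v 2.443 0.146 -2.84
v 3.426 0.515 -1.899
v 2.844 0.72 -3.483
v 3.826 1.089 -2.541
v 3.674 -1.449 -3.499
v 4.656 -1.08 -2.557
v 4.074 -0.875 -4.141
v 5.057 -0.506 -3.2
v 1.823 -3.025 1.123
v 2.468 -2.804 1.355
v 2.502 -3.654 2.069
v 1.857 -3.875 1.837
v 2.053 -2.581 1.641
v 2.087 -3.43 2.355
v 1.503 -2.618 1.623
v 1.538 -3.467 2.337
v 1.141 -2.893 1.313
v 1.175 -3.743 2.027
v 1.178 -3.246 0.891
v 1.212 -4.096 1.605
v 1.593 -3.47 0.605
v 1.627 -4.319 1.319
v 2.142 -3.433 0.623
v 2.177 -4.282 1.337
v 2.505 -3.157 0.933
v 2.539 -4.007 1.647
v 1.742 4.45 3.385
v 2.81 4.368 3.342
v 1.61 3.472 1.958
v 2.678 3.39 1.915
v 2.135 2.904 2.701
v 2.216 3.509 3.583
v 2.204 4.331 1.717
v 2.285 4.936 2.599
v 3.096 4.295 2.311
v 3.053 3.413 2.92
v 1.367 4.427 2.38
v 1.324 3.545 2.989
v 2.287 4.495 3.489
v 2.133 3.345 1.811
v 1.813 3.059 2.273
v 2.441 3.011 2.248
v 1.938 3.99 3.631
v 2.566 3.942 3.605
v 2.169 3.081 3.229
v 1.854 3.898 1.695
v 2.482 3.85 1.669
v 1.979 4.829 3.052
v 2.607 4.781 3.027
v 2.251 4.759 2.071
v 3.083 4.404 2.858
v 3.006 3.829 2.019
v 2.727 4.382 1.902
v 2.775 4.738 2.421
v 3.058 3.886 3.215
v 2.981 3.311 2.376
v 2.661 3.025 2.838
v 2.709 3.38 3.357
v 3.226 3.843 2.609
v 1.439 4.529 2.924
v 1.362 3.954 2.085
v 1.711 4.46 1.943
v 1.759 4.815 2.462
v 1.414 4.011 3.281
v 1.337 3.436 2.442
v 1.645 3.102 2.879
v 1.693 3.458 3.398
v 1.194 3.997 2.691
f 2 1 5
f 2 5 3
f 3 5 6
f 3 6 4
f 5 1 7
f 5 7 6
f 6 7 8
f 6 8 4
f 7 1 9
f 7 9 8
f 8 9 10
f 8 10 4
f 9 1 11
f 9 11 10
f 10 11 12
f 10 12 4
f 11 1 13
f 11 13 12
f 12 13 14
f 12 14 4
f 13 1 15
f 13 15 14
f 14 15 16
f 14 16 4
f 15 1 17
f 15 17 16
f 16 17 18
f 16 18 4
f 17 1 19
f 17 19 18
f 18 19 20
f 18 20 4
f 19 1 21
f 19 21 20
f 20 21 22
f 20 22 4
f 21 1 23
f 21 23 22
f 22 23 24
f 22 24 4
f 23 1 25
f 23 25 24
f 24 25 26
f 24 26 4
f 25 1 2
f 25 2 26
f 26 2 3
f 26 3 4
f 28 30 27
f 31 28 27
f 27 30 29
f 29 31 27
f 28 34 30
f 32 28 31
f 32 34 28
f 30 34 29
f 33 31 29
f 29 34 33
f 33 32 31
f 34 32 33
f 36 35 39
f 36 39 37
f 37 39 40
f 37 40 38
f 39 35 41
f 39 41 40
f 40 41 42
f 40 42 38
f 41 35 43
f 41 43 42
f 42 43 44
f 42 44 38
f 43 35 45
f 43 45 44
f 44 45 46
f 44 46 38
f 45 35 47
f 45 47 46
f 46 47 48
f 46 48 38
f 47 35 49
f 47 49 48
f 48 49 50
f 48 50 38
f 49 35 51
f 49 51 50
f 50 51 52
f 50 52 38
f 51 35 36
f 51 36 52
f 52 36 37
f 52 37 38
f 53 90 69
f 90 64 93
f 69 93 58
f 90 93 69
f 53 69 65
f 69 58 70
f 65 70 54
f 69 70 65
f 53 65 74
f 65 54 75
f 74 75 60
f 65 75 74
f 53 74 86
f 74 60 89
f 86 89 63
f 74 89 86
f 53 86 90
f 86 63 94
f 90 94 64
f 86 94 90
f 54 70 81
f 70 58 84
f 81 84 62
f 70 84 81
f 58 93 71
f 93 64 92
f 71 92 57
f 93 92 71
f 64 94 91
f 94 63 87
f 91 87 55
f 94 87 91
f 63 89 88
f 89 60 76
f 88 76 59
f 89 76 88
f 60 75 80
f 75 54 77
f 80 77 61
f 75 77 80
f 56 82 68
f 82 62 83
f 68 83 57
f 82 83 68
f 56 68 66
f 68 57 67
f 66 67 55
f 68 67 66
f 56 66 73
f 66 55 72
f 73 72 59
f 66 72 73
f 56 73 78
f 73 59 79
f 78 79 61
f 73 79 78
f 56 78 82
f 78 61 85
f 82 85 62
f 78 85 82
f 57 83 71
f 83 62 84
f 71 84 58
f 83 84 71
f 55 67 91
f 67 57 92
f 91 92 64
f 67 92 91
f 59 72 88
f 72 55 87
f 88 87 63
f 72 87 88
f 61 79 80
f 79 59 76
f 80 76 60
f 79 76 80
f 62 85 81
f 85 61 77
f 81 77 54
f 85 77 81



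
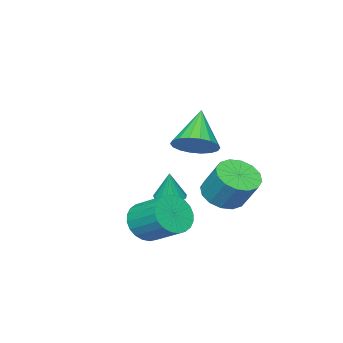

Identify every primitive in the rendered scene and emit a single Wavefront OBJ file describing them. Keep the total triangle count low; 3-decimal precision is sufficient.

v 0.751 3.344 2.178
v 1.49 2.842 2.529
v -0.391 2.656 3.602
v 1.522 3.215 2.735
v 1.402 3.614 2.83
v 1.152 3.959 2.796
v 0.823 4.182 2.64
v 0.479 4.239 2.393
v 0.19 4.119 2.103
v 0.011 3.845 1.827
v -0.021 3.472 1.622
v 0.1 3.074 1.526
v 0.349 2.729 1.56
v 0.679 2.505 1.716
v 1.022 2.448 1.963
v 1.312 2.568 2.254
v -1.787 2.595 -1.314
v -0.849 2.3 -1.2
v -0.715 3.23 0.107
v -1.653 3.525 -0.006
v -0.822 2.715 -1.499
v -0.688 3.645 -0.191
v -1.054 3.099 -1.748
v -0.919 4.029 -0.44
v -1.482 3.347 -1.88
v -1.347 4.277 -0.573
v -1.992 3.394 -1.861
v -1.857 4.324 -0.554
v -2.447 3.227 -1.695
v -2.312 4.157 -0.388
v -2.725 2.89 -1.427
v -2.591 3.82 -0.12
v -2.752 2.475 -1.129
v -2.618 3.405 0.179
v -2.521 2.091 -0.88
v -2.386 3.021 0.428
v -2.093 1.843 -0.747
v -1.958 2.773 0.56
v -1.583 1.796 -0.766
v -1.448 2.726 0.541
v -1.128 1.963 -0.932
v -0.993 2.893 0.375
v -1.127 0.347 -1.862
v -0.553 0.688 -1.993
v -0.913 0.513 -0.498
v -0.781 0.92 -1.985
v -1.088 1.021 -1.949
v -1.404 0.967 -1.893
v -1.657 0.772 -1.83
v -1.788 0.479 -1.774
v -1.768 0.157 -1.738
v -1.6 -0.123 -1.731
v -1.325 -0.294 -1.753
v -1.004 -0.319 -1.8
v -0.711 -0.191 -1.862
v -0.513 0.061 -1.923
v -0.456 0.378 -1.97
v 2.782 2.684 -1.419
v 3.073 3.138 -2.201
v 3.089 4.571 -1.363
v 2.798 4.116 -0.581
v 2.705 3.162 -2.236
v 2.721 4.595 -1.398
v 2.348 3.114 -2.146
v 2.364 4.547 -1.308
v 2.058 3 -1.946
v 2.074 4.433 -1.108
v 1.878 2.838 -1.666
v 1.894 4.271 -0.828
v 1.835 2.653 -1.348
v 1.851 4.085 -0.51
v 1.937 2.472 -1.041
v 1.953 3.905 -0.202
v 2.167 2.323 -0.791
v 2.183 3.756 0.047
v 2.491 2.229 -0.637
v 2.507 3.662 0.201
v 2.859 2.205 -0.602
v 2.875 3.638 0.236
v 3.216 2.253 -0.692
v 3.232 3.686 0.146
v 3.506 2.367 -0.892
v 3.522 3.8 -0.054
v 3.686 2.529 -1.172
v 3.702 3.962 -0.334
v 3.729 2.715 -1.49
v 3.745 4.147 -0.652
v 3.627 2.895 -1.798
v 3.643 4.328 -0.959
v 3.397 3.044 -2.047
v 3.413 4.477 -1.209
f 2 1 4
f 2 4 3
f 4 1 5
f 4 5 3
f 5 1 6
f 5 6 3
f 6 1 7
f 6 7 3
f 7 1 8
f 7 8 3
f 8 1 9
f 8 9 3
f 9 1 10
f 9 10 3
f 10 1 11
f 10 11 3
f 11 1 12
f 11 12 3
f 12 1 13
f 12 13 3
f 13 1 14
f 13 14 3
f 14 1 15
f 14 15 3
f 15 1 16
f 15 16 3
f 16 1 2
f 16 2 3
f 18 17 21
f 18 21 19
f 19 21 22
f 19 22 20
f 21 17 23
f 21 23 22
f 22 23 24
f 22 24 20
f 23 17 25
f 23 25 24
f 24 25 26
f 24 26 20
f 25 17 27
f 25 27 26
f 26 27 28
f 26 28 20
f 27 17 29
f 27 29 28
f 28 29 30
f 28 30 20
f 29 17 31
f 29 31 30
f 30 31 32
f 30 32 20
f 31 17 33
f 31 33 32
f 32 33 34
f 32 34 20
f 33 17 35
f 33 35 34
f 34 35 36
f 34 36 20
f 35 17 37
f 35 37 36
f 36 37 38
f 36 38 20
f 37 17 39
f 37 39 38
f 38 39 40
f 38 40 20
f 39 17 41
f 39 41 40
f 40 41 42
f 40 42 20
f 41 17 18
f 41 18 42
f 42 18 19
f 42 19 20
f 44 43 46
f 44 46 45
f 46 43 47
f 46 47 45
f 47 43 48
f 47 48 45
f 48 43 49
f 48 49 45
f 49 43 50
f 49 50 45
f 50 43 51
f 50 51 45
f 51 43 52
f 51 52 45
f 52 43 53
f 52 53 45
f 53 43 54
f 53 54 45
f 54 43 55
f 54 55 45
f 55 43 56
f 55 56 45
f 56 43 57
f 56 57 45
f 57 43 44
f 57 44 45
f 59 58 62
f 59 62 60
f 60 62 63
f 60 63 61
f 62 58 64
f 62 64 63
f 63 64 65
f 63 65 61
f 64 58 66
f 64 66 65
f 65 66 67
f 65 67 61
f 66 58 68
f 66 68 67
f 67 68 69
f 67 69 61
f 68 58 70
f 68 70 69
f 69 70 71
f 69 71 61
f 70 58 72
f 70 72 71
f 71 72 73
f 71 73 61
f 72 58 74
f 72 74 73
f 73 74 75
f 73 75 61
f 74 58 76
f 74 76 75
f 75 76 77
f 75 77 61
f 76 58 78
f 76 78 77
f 77 78 79
f 77 79 61
f 78 58 80
f 78 80 79
f 79 80 81
f 79 81 61
f 80 58 82
f 80 82 81
f 81 82 83
f 81 83 61
f 82 58 84
f 82 84 83
f 83 84 85
f 83 85 61
f 84 58 86
f 84 86 85
f 85 86 87
f 85 87 61
f 86 58 88
f 86 88 87
f 87 88 89
f 87 89 61
f 88 58 90
f 88 90 89
f 89 90 91
f 89 91 61
f 90 58 59
f 90 59 91
f 91 59 60
f 91 60 61



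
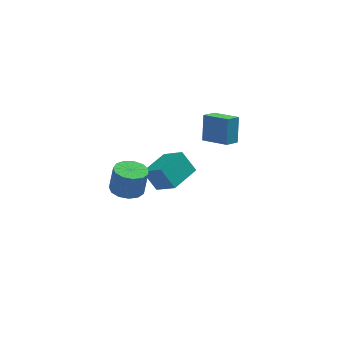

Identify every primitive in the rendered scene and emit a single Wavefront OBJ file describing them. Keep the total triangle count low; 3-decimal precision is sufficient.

v -3.152 -3.375 2.209
v -2.322 -3.674 2.095
v -2.098 -3.605 3.536
v -2.928 -3.305 3.651
v -2.297 -3.174 2.067
v -2.073 -3.104 3.508
v -2.543 -2.738 2.084
v -2.319 -2.668 3.525
v -2.983 -2.504 2.141
v -2.759 -2.434 3.582
v -3.476 -2.546 2.22
v -3.253 -2.477 3.661
v -3.867 -2.852 2.295
v -3.643 -2.782 3.736
v -4.03 -3.323 2.343
v -3.806 -3.254 3.784
v -3.915 -3.811 2.349
v -3.691 -3.742 3.79
v -3.557 -4.161 2.31
v -3.333 -4.091 3.751
v -3.071 -4.261 2.24
v -2.847 -4.191 3.681
v -2.61 -4.079 2.159
v -2.386 -4.01 3.6
v 2.121 2.039 1.106
v 2.211 2.736 2.61
v 0.892 3.023 0.724
v 0.982 3.72 2.228
v 2.738 2.68 0.772
v 2.828 3.377 2.276
v 1.509 3.664 0.39
v 1.599 4.361 1.894
v -0.655 0.254 -0.869
v -1.377 0.652 0.3
v -1.588 1.156 -1.752
v -2.31 1.554 -0.583
v 0.51 1.686 -0.637
v -0.212 2.084 0.532
v -0.423 2.588 -1.52
v -1.145 2.986 -0.351
f 2 1 5
f 2 5 3
f 3 5 6
f 3 6 4
f 5 1 7
f 5 7 6
f 6 7 8
f 6 8 4
f 7 1 9
f 7 9 8
f 8 9 10
f 8 10 4
f 9 1 11
f 9 11 10
f 10 11 12
f 10 12 4
f 11 1 13
f 11 13 12
f 12 13 14
f 12 14 4
f 13 1 15
f 13 15 14
f 14 15 16
f 14 16 4
f 15 1 17
f 15 17 16
f 16 17 18
f 16 18 4
f 17 1 19
f 17 19 18
f 18 19 20
f 18 20 4
f 19 1 21
f 19 21 20
f 20 21 22
f 20 22 4
f 21 1 23
f 21 23 22
f 22 23 24
f 22 24 4
f 23 1 2
f 23 2 24
f 24 2 3
f 24 3 4
f 26 28 25
f 29 26 25
f 25 28 27
f 27 29 25
f 26 32 28
f 30 26 29
f 30 32 26
f 28 32 27
f 31 29 27
f 27 32 31
f 31 30 29
f 32 30 31
f 34 36 33
f 37 34 33
f 33 36 35
f 35 37 33
f 34 40 36
f 38 34 37
f 38 40 34
f 36 40 35
f 39 37 35
f 35 40 39
f 39 38 37
f 40 38 39



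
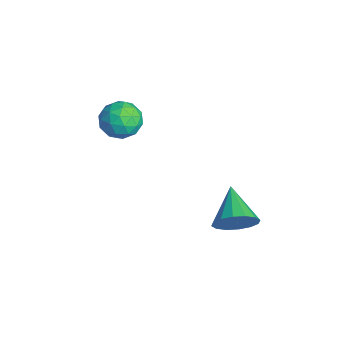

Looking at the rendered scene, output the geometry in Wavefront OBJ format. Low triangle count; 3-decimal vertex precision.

v -2.627 -0.629 4.47
v -2.053 -0.299 4.15
v -2.707 -1.381 3.55
v -2.133 -1.051 3.23
v -2.035 -1.449 3.842
v -1.986 -0.984 4.41
v -2.774 -0.696 3.29
v -2.725 -0.231 3.858
v -2.143 -0.341 3.42
v -1.686 -0.806 3.762
v -3.074 -0.874 3.938
v -2.617 -1.339 4.28
v -2.333 -0.398 4.39
v -2.427 -1.282 3.31
v -2.37 -1.516 3.669
v -2.032 -1.322 3.481
v -2.294 -0.8 4.544
v -1.956 -0.606 4.355
v -1.945 -1.282 4.174
v -2.804 -1.074 3.345
v -2.466 -0.88 3.156
v -2.728 -0.358 4.219
v -2.39 -0.164 4.031
v -2.815 -0.398 3.526
v -2.049 -0.228 3.774
v -2.096 -0.671 3.233
v -2.473 -0.462 3.268
v -2.444 -0.188 3.602
v -1.78 -0.502 3.974
v -1.827 -0.944 3.434
v -1.77 -1.178 3.793
v -1.74 -0.904 4.127
v -1.833 -0.526 3.546
v -2.933 -0.736 4.266
v -2.98 -1.178 3.726
v -3.02 -0.776 3.573
v -2.99 -0.502 3.907
v -2.664 -1.009 4.467
v -2.711 -1.452 3.926
v -2.316 -1.492 4.098
v -2.287 -1.218 4.432
v -2.927 -1.154 4.154
v 1.677 1.501 1.791
v 1.994 2.003 2.233
v 0.463 1.759 2.369
v 1.888 2.199 1.922
v 1.725 2.208 1.575
v 1.549 2.027 1.287
v 1.408 1.706 1.133
v 1.339 1.33 1.155
v 1.36 1 1.348
v 1.467 0.804 1.66
v 1.63 0.795 2.006
v 1.806 0.975 2.295
v 1.947 1.296 2.449
v 2.016 1.672 2.426
f 1 38 17
f 38 12 41
f 17 41 6
f 38 41 17
f 1 17 13
f 17 6 18
f 13 18 2
f 17 18 13
f 1 13 22
f 13 2 23
f 22 23 8
f 13 23 22
f 1 22 34
f 22 8 37
f 34 37 11
f 22 37 34
f 1 34 38
f 34 11 42
f 38 42 12
f 34 42 38
f 2 18 29
f 18 6 32
f 29 32 10
f 18 32 29
f 6 41 19
f 41 12 40
f 19 40 5
f 41 40 19
f 12 42 39
f 42 11 35
f 39 35 3
f 42 35 39
f 11 37 36
f 37 8 24
f 36 24 7
f 37 24 36
f 8 23 28
f 23 2 25
f 28 25 9
f 23 25 28
f 4 30 16
f 30 10 31
f 16 31 5
f 30 31 16
f 4 16 14
f 16 5 15
f 14 15 3
f 16 15 14
f 4 14 21
f 14 3 20
f 21 20 7
f 14 20 21
f 4 21 26
f 21 7 27
f 26 27 9
f 21 27 26
f 4 26 30
f 26 9 33
f 30 33 10
f 26 33 30
f 5 31 19
f 31 10 32
f 19 32 6
f 31 32 19
f 3 15 39
f 15 5 40
f 39 40 12
f 15 40 39
f 7 20 36
f 20 3 35
f 36 35 11
f 20 35 36
f 9 27 28
f 27 7 24
f 28 24 8
f 27 24 28
f 10 33 29
f 33 9 25
f 29 25 2
f 33 25 29
f 44 43 46
f 44 46 45
f 46 43 47
f 46 47 45
f 47 43 48
f 47 48 45
f 48 43 49
f 48 49 45
f 49 43 50
f 49 50 45
f 50 43 51
f 50 51 45
f 51 43 52
f 51 52 45
f 52 43 53
f 52 53 45
f 53 43 54
f 53 54 45
f 54 43 55
f 54 55 45
f 55 43 56
f 55 56 45
f 56 43 44
f 56 44 45



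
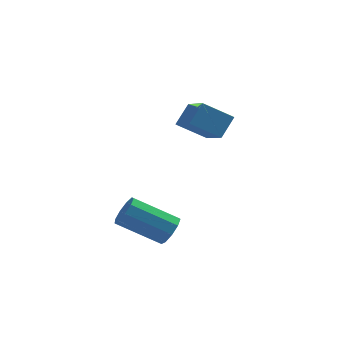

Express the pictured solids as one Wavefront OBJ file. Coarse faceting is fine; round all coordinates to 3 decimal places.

v 1.075 -3.227 -0.39
v 1.364 -3.642 0.15
v -0.467 -3.508 1.231
v -0.755 -3.093 0.69
v 1.454 -3.152 0.242
v -0.377 -3.018 1.322
v 1.366 -2.697 0.037
v -0.465 -2.564 1.117
v 1.143 -2.49 -0.367
v -0.688 -2.357 0.713
v 0.888 -2.628 -0.782
v -0.943 -2.494 0.298
v 0.721 -3.046 -1.014
v -1.11 -2.912 0.066
v 0.72 -3.548 -0.953
v -1.111 -3.415 0.127
v 0.885 -3.901 -0.63
v -0.946 -3.767 0.451
v 1.14 -3.937 -0.194
v -0.691 -3.804 0.887
v 2.476 2.167 2.055
v 3.067 0.636 2.863
v 1.171 2.104 2.888
v 1.761 0.572 3.697
v 2.999 2.828 2.923
v 3.589 1.296 3.732
v 1.693 2.764 3.757
v 2.284 1.233 4.565
f 2 1 5
f 2 5 3
f 3 5 6
f 3 6 4
f 5 1 7
f 5 7 6
f 6 7 8
f 6 8 4
f 7 1 9
f 7 9 8
f 8 9 10
f 8 10 4
f 9 1 11
f 9 11 10
f 10 11 12
f 10 12 4
f 11 1 13
f 11 13 12
f 12 13 14
f 12 14 4
f 13 1 15
f 13 15 14
f 14 15 16
f 14 16 4
f 15 1 17
f 15 17 16
f 16 17 18
f 16 18 4
f 17 1 19
f 17 19 18
f 18 19 20
f 18 20 4
f 19 1 2
f 19 2 20
f 20 2 3
f 20 3 4
f 22 24 21
f 25 22 21
f 21 24 23
f 23 25 21
f 22 28 24
f 26 22 25
f 26 28 22
f 24 28 23
f 27 25 23
f 23 28 27
f 27 26 25
f 28 26 27



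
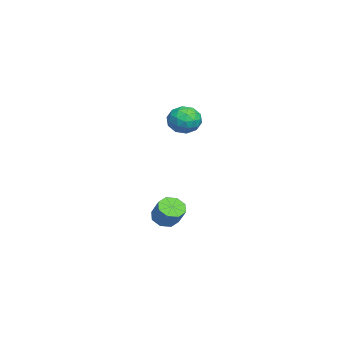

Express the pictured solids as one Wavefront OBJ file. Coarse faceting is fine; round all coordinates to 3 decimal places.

v -1.801 -1.72 2.599
v -1.354 -1.001 2.312
v -0.586 -2.239 3.188
v -0.139 -1.52 2.901
v -0.748 -1.439 3.55
v -1.499 -1.117 3.187
v -0.441 -2.123 2.313
v -1.192 -1.801 1.95
v -0.514 -1.25 2.136
v -0.703 -0.827 2.9
v -1.237 -2.413 2.6
v -1.426 -1.99 3.364
v -1.684 -1.315 2.404
v -0.256 -1.925 3.096
v -0.614 -1.877 3.478
v -0.351 -1.455 3.309
v -1.769 -1.383 2.918
v -1.506 -0.961 2.749
v -1.15 -1.218 3.477
v -0.434 -2.279 2.751
v -0.171 -1.857 2.582
v -1.589 -1.785 2.191
v -1.326 -1.363 2.022
v -0.79 -2.022 2.023
v -0.928 -1.038 2.132
v -0.214 -1.344 2.477
v -0.391 -1.698 2.132
v -0.833 -1.509 1.919
v -1.039 -0.79 2.581
v -0.325 -1.095 2.927
v -0.683 -1.047 3.308
v -1.124 -0.858 3.095
v -0.545 -0.936 2.477
v -1.615 -2.145 2.573
v -0.901 -2.45 2.919
v -0.816 -2.382 2.405
v -1.257 -2.193 2.192
v -1.726 -1.896 3.023
v -1.012 -2.202 3.368
v -1.107 -1.731 3.581
v -1.549 -1.542 3.368
v -1.395 -2.304 3.023
v -1.733 -2.614 -3.965
v -1.318 -3.212 -4.008
v -0.631 -2.805 -3.059
v -1.047 -2.206 -3.015
v -1.126 -2.795 -4.326
v -0.439 -2.388 -3.377
v -1.289 -2.271 -4.432
v -0.603 -1.864 -3.483
v -1.713 -1.948 -4.264
v -1.027 -1.541 -3.315
v -2.149 -2.015 -3.921
v -1.462 -1.608 -2.972
v -2.341 -2.432 -3.603
v -1.654 -2.025 -2.654
v -2.177 -2.956 -3.497
v -1.491 -2.549 -2.548
v -1.753 -3.279 -3.665
v -1.067 -2.872 -2.716
f 1 38 17
f 38 12 41
f 17 41 6
f 38 41 17
f 1 17 13
f 17 6 18
f 13 18 2
f 17 18 13
f 1 13 22
f 13 2 23
f 22 23 8
f 13 23 22
f 1 22 34
f 22 8 37
f 34 37 11
f 22 37 34
f 1 34 38
f 34 11 42
f 38 42 12
f 34 42 38
f 2 18 29
f 18 6 32
f 29 32 10
f 18 32 29
f 6 41 19
f 41 12 40
f 19 40 5
f 41 40 19
f 12 42 39
f 42 11 35
f 39 35 3
f 42 35 39
f 11 37 36
f 37 8 24
f 36 24 7
f 37 24 36
f 8 23 28
f 23 2 25
f 28 25 9
f 23 25 28
f 4 30 16
f 30 10 31
f 16 31 5
f 30 31 16
f 4 16 14
f 16 5 15
f 14 15 3
f 16 15 14
f 4 14 21
f 14 3 20
f 21 20 7
f 14 20 21
f 4 21 26
f 21 7 27
f 26 27 9
f 21 27 26
f 4 26 30
f 26 9 33
f 30 33 10
f 26 33 30
f 5 31 19
f 31 10 32
f 19 32 6
f 31 32 19
f 3 15 39
f 15 5 40
f 39 40 12
f 15 40 39
f 7 20 36
f 20 3 35
f 36 35 11
f 20 35 36
f 9 27 28
f 27 7 24
f 28 24 8
f 27 24 28
f 10 33 29
f 33 9 25
f 29 25 2
f 33 25 29
f 44 43 47
f 44 47 45
f 45 47 48
f 45 48 46
f 47 43 49
f 47 49 48
f 48 49 50
f 48 50 46
f 49 43 51
f 49 51 50
f 50 51 52
f 50 52 46
f 51 43 53
f 51 53 52
f 52 53 54
f 52 54 46
f 53 43 55
f 53 55 54
f 54 55 56
f 54 56 46
f 55 43 57
f 55 57 56
f 56 57 58
f 56 58 46
f 57 43 59
f 57 59 58
f 58 59 60
f 58 60 46
f 59 43 44
f 59 44 60
f 60 44 45
f 60 45 46



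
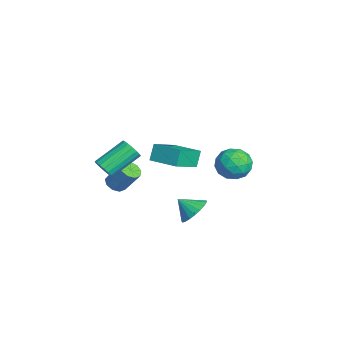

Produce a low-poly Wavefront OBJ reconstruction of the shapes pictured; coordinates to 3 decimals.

v -4.139 -3.034 -4.284
v -3.488 -2.874 -4.621
v -2.91 -2.007 -3.092
v -3.561 -2.166 -2.756
v -3.826 -2.498 -4.706
v -3.248 -1.631 -3.177
v -4.311 -2.373 -4.594
v -3.733 -1.505 -3.066
v -4.715 -2.556 -4.337
v -4.137 -1.689 -2.809
v -4.85 -2.963 -4.056
v -4.272 -2.096 -2.527
v -4.652 -3.403 -3.881
v -4.074 -2.536 -2.352
v -4.214 -3.67 -3.895
v -3.636 -2.803 -2.366
v -3.741 -3.639 -4.091
v -3.163 -2.772 -2.562
v -3.454 -3.325 -4.378
v -2.877 -2.458 -2.849
v 2.699 0.677 -2.576
v 3.506 0.889 -1.94
v 2.261 -0.217 -1.724
v 3.204 1.171 -1.8
v 2.814 1.367 -1.794
v 2.404 1.444 -1.923
v 2.045 1.389 -2.166
v 1.799 1.21 -2.479
v 1.709 0.939 -2.809
v 1.789 0.622 -3.099
v 2.027 0.315 -3.299
v 2.381 0.071 -3.373
v 2.79 -0.069 -3.31
v 3.183 -0.08 -3.12
v 3.492 0.04 -2.836
v 3.664 0.27 -2.507
v 3.669 0.57 -2.19
v 1.639 -4.397 0.853
v 2.345 -4.21 1.026
v 1.606 -2.475 2.159
v 0.901 -2.663 1.987
v 2.282 -4.036 0.718
v 1.544 -2.301 1.852
v 2.072 -3.944 0.442
v 1.334 -2.209 1.575
v 1.763 -3.957 0.259
v 1.025 -2.222 1.393
v 1.426 -4.07 0.213
v 0.687 -2.335 1.346
v 1.137 -4.259 0.314
v 0.399 -2.524 1.447
v 0.964 -4.479 0.538
v 0.225 -2.744 1.671
v 0.945 -4.68 0.834
v 0.206 -2.946 1.967
v 1.085 -4.817 1.135
v 0.347 -3.082 2.268
v 1.352 -4.858 1.371
v 0.614 -3.123 2.505
v 1.685 -4.793 1.489
v 0.947 -3.058 2.622
v 2.008 -4.638 1.461
v 1.269 -2.903 2.594
v 2.246 -4.427 1.294
v 1.507 -2.692 2.427
v 3.604 -2.023 2.633
v 3.148 -1.71 3.641
v 2.382 -0.655 1.654
v 1.926 -0.341 2.662
v 4.894 -0.739 2.818
v 4.438 -0.425 3.826
v 3.672 0.63 1.839
v 3.216 0.943 2.847
v -1.188 4.114 -0.862
v -0.731 3.584 -1.874
v -3.009 4.076 -1.666
v -2.552 3.546 -2.678
v -2.59 2.92 -1.619
v -1.464 2.943 -1.123
v -2.276 4.717 -2.417
v -1.15 4.74 -1.921
v -1.403 3.957 -2.835
v -1.597 2.847 -2.342
v -2.143 4.813 -1.198
v -2.337 3.703 -0.705
v -0.8 3.852 -1.298
v -2.94 3.808 -2.242
v -2.963 3.439 -1.62
v -2.694 3.128 -2.215
v -1.231 3.476 -0.856
v -0.962 3.165 -1.451
v -2.055 2.774 -1.301
v -2.778 4.495 -2.089
v -2.509 4.184 -2.684
v -1.046 4.532 -1.325
v -0.777 4.221 -1.92
v -1.685 4.886 -2.239
v -0.926 3.76 -2.457
v -1.996 3.738 -2.93
v -1.834 4.426 -2.776
v -1.172 4.44 -2.485
v -1.04 3.108 -2.168
v -2.11 3.085 -2.64
v -2.133 2.717 -2.018
v -1.471 2.731 -1.726
v -1.435 3.327 -2.732
v -1.63 4.575 -0.9
v -2.7 4.552 -1.372
v -2.269 4.929 -1.814
v -1.607 4.943 -1.522
v -1.744 3.922 -0.61
v -2.814 3.9 -1.083
v -2.568 3.22 -1.055
v -1.906 3.234 -0.764
v -2.305 4.333 -0.808
f 2 1 5
f 2 5 3
f 3 5 6
f 3 6 4
f 5 1 7
f 5 7 6
f 6 7 8
f 6 8 4
f 7 1 9
f 7 9 8
f 8 9 10
f 8 10 4
f 9 1 11
f 9 11 10
f 10 11 12
f 10 12 4
f 11 1 13
f 11 13 12
f 12 13 14
f 12 14 4
f 13 1 15
f 13 15 14
f 14 15 16
f 14 16 4
f 15 1 17
f 15 17 16
f 16 17 18
f 16 18 4
f 17 1 19
f 17 19 18
f 18 19 20
f 18 20 4
f 19 1 2
f 19 2 20
f 20 2 3
f 20 3 4
f 22 21 24
f 22 24 23
f 24 21 25
f 24 25 23
f 25 21 26
f 25 26 23
f 26 21 27
f 26 27 23
f 27 21 28
f 27 28 23
f 28 21 29
f 28 29 23
f 29 21 30
f 29 30 23
f 30 21 31
f 30 31 23
f 31 21 32
f 31 32 23
f 32 21 33
f 32 33 23
f 33 21 34
f 33 34 23
f 34 21 35
f 34 35 23
f 35 21 36
f 35 36 23
f 36 21 37
f 36 37 23
f 37 21 22
f 37 22 23
f 39 38 42
f 39 42 40
f 40 42 43
f 40 43 41
f 42 38 44
f 42 44 43
f 43 44 45
f 43 45 41
f 44 38 46
f 44 46 45
f 45 46 47
f 45 47 41
f 46 38 48
f 46 48 47
f 47 48 49
f 47 49 41
f 48 38 50
f 48 50 49
f 49 50 51
f 49 51 41
f 50 38 52
f 50 52 51
f 51 52 53
f 51 53 41
f 52 38 54
f 52 54 53
f 53 54 55
f 53 55 41
f 54 38 56
f 54 56 55
f 55 56 57
f 55 57 41
f 56 38 58
f 56 58 57
f 57 58 59
f 57 59 41
f 58 38 60
f 58 60 59
f 59 60 61
f 59 61 41
f 60 38 62
f 60 62 61
f 61 62 63
f 61 63 41
f 62 38 64
f 62 64 63
f 63 64 65
f 63 65 41
f 64 38 39
f 64 39 65
f 65 39 40
f 65 40 41
f 67 69 66
f 70 67 66
f 66 69 68
f 68 70 66
f 67 73 69
f 71 67 70
f 71 73 67
f 69 73 68
f 72 70 68
f 68 73 72
f 72 71 70
f 73 71 72
f 74 111 90
f 111 85 114
f 90 114 79
f 111 114 90
f 74 90 86
f 90 79 91
f 86 91 75
f 90 91 86
f 74 86 95
f 86 75 96
f 95 96 81
f 86 96 95
f 74 95 107
f 95 81 110
f 107 110 84
f 95 110 107
f 74 107 111
f 107 84 115
f 111 115 85
f 107 115 111
f 75 91 102
f 91 79 105
f 102 105 83
f 91 105 102
f 79 114 92
f 114 85 113
f 92 113 78
f 114 113 92
f 85 115 112
f 115 84 108
f 112 108 76
f 115 108 112
f 84 110 109
f 110 81 97
f 109 97 80
f 110 97 109
f 81 96 101
f 96 75 98
f 101 98 82
f 96 98 101
f 77 103 89
f 103 83 104
f 89 104 78
f 103 104 89
f 77 89 87
f 89 78 88
f 87 88 76
f 89 88 87
f 77 87 94
f 87 76 93
f 94 93 80
f 87 93 94
f 77 94 99
f 94 80 100
f 99 100 82
f 94 100 99
f 77 99 103
f 99 82 106
f 103 106 83
f 99 106 103
f 78 104 92
f 104 83 105
f 92 105 79
f 104 105 92
f 76 88 112
f 88 78 113
f 112 113 85
f 88 113 112
f 80 93 109
f 93 76 108
f 109 108 84
f 93 108 109
f 82 100 101
f 100 80 97
f 101 97 81
f 100 97 101
f 83 106 102
f 106 82 98
f 102 98 75
f 106 98 102



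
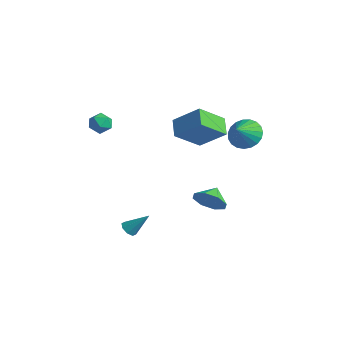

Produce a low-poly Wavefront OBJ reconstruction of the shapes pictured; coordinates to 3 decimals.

v 1.733 4.379 1.969
v 2.715 4.395 1.659
v 2.027 3.441 2.851
v 2.716 4.688 1.971
v 2.546 4.928 2.283
v 2.236 5.073 2.54
v 1.839 5.098 2.699
v 1.424 4.999 2.732
v 1.062 4.792 2.632
v 0.816 4.514 2.419
v 0.729 4.213 2.127
v 0.815 3.94 1.808
v 1.06 3.743 1.517
v 1.422 3.656 1.304
v 1.837 3.694 1.207
v 2.234 3.851 1.241
v 2.545 4.098 1.401
v 0.412 3.012 -3.585
v 1.013 3.626 -4.188
v -0.012 3.928 -3.075
v 0.296 3.478 -4.518
v -0.354 3.057 -4.302
v -0.555 2.61 -3.665
v -0.19 2.399 -2.981
v 0.527 2.546 -2.651
v 1.177 2.967 -2.867
v 1.378 3.414 -3.504
v -2.341 -2.347 3.832
v -1.694 -2.085 4.065
v -1.906 -3.455 3.875
v -1.259 -3.193 4.108
v -1.849 -3.163 4.548
v -2.118 -2.478 4.521
v -1.482 -3.062 3.419
v -1.751 -2.377 3.392
v -1.163 -2.526 3.81
v -1.39 -2.588 4.508
v -2.21 -2.952 3.432
v -2.437 -3.014 4.13
v -0.771 1.463 1.782
v -1.67 2.098 2.375
v -0.486 3.051 0.516
v -1.384 3.686 1.11
v 0.584 2.214 3.03
v -0.314 2.849 3.624
v 0.87 3.802 1.765
v -0.029 4.437 2.358
v 0.222 -2.552 -3.449
v 0.699 -2.668 -3.698
v 0.998 -1.768 -2.331
v 0.53 -2.307 -3.834
v 0.181 -2.09 -3.744
v -0.144 -2.143 -3.481
v -0.254 -2.436 -3.2
v -0.085 -2.797 -3.064
v 0.264 -3.014 -3.154
v 0.589 -2.961 -3.416
f 2 1 4
f 2 4 3
f 4 1 5
f 4 5 3
f 5 1 6
f 5 6 3
f 6 1 7
f 6 7 3
f 7 1 8
f 7 8 3
f 8 1 9
f 8 9 3
f 9 1 10
f 9 10 3
f 10 1 11
f 10 11 3
f 11 1 12
f 11 12 3
f 12 1 13
f 12 13 3
f 13 1 14
f 13 14 3
f 14 1 15
f 14 15 3
f 15 1 16
f 15 16 3
f 16 1 17
f 16 17 3
f 17 1 2
f 17 2 3
f 19 18 21
f 19 21 20
f 21 18 22
f 21 22 20
f 22 18 23
f 22 23 20
f 23 18 24
f 23 24 20
f 24 18 25
f 24 25 20
f 25 18 26
f 25 26 20
f 26 18 27
f 26 27 20
f 27 18 19
f 27 19 20
f 28 39 33
f 28 33 29
f 28 29 35
f 28 35 38
f 28 38 39
f 29 33 37
f 33 39 32
f 39 38 30
f 38 35 34
f 35 29 36
f 31 37 32
f 31 32 30
f 31 30 34
f 31 34 36
f 31 36 37
f 32 37 33
f 30 32 39
f 34 30 38
f 36 34 35
f 37 36 29
f 41 43 40
f 44 41 40
f 40 43 42
f 42 44 40
f 41 47 43
f 45 41 44
f 45 47 41
f 43 47 42
f 46 44 42
f 42 47 46
f 46 45 44
f 47 45 46
f 49 48 51
f 49 51 50
f 51 48 52
f 51 52 50
f 52 48 53
f 52 53 50
f 53 48 54
f 53 54 50
f 54 48 55
f 54 55 50
f 55 48 56
f 55 56 50
f 56 48 57
f 56 57 50
f 57 48 49
f 57 49 50



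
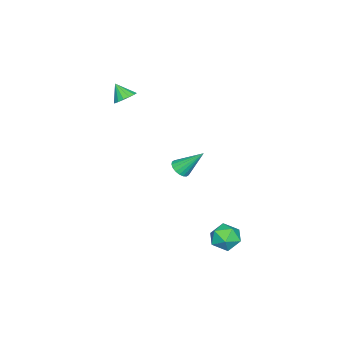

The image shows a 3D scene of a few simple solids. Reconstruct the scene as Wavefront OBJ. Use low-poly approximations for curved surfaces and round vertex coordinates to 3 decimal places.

v 0.986 0.211 -0.117
v 1.473 0.031 0.164
v 0.674 1.329 1.137
v 1.561 0.226 0.012
v 1.536 0.418 -0.165
v 1.402 0.569 -0.333
v 1.186 0.649 -0.458
v 0.93 0.642 -0.516
v 0.685 0.55 -0.495
v 0.5 0.39 -0.399
v 0.411 0.195 -0.247
v 0.436 0.003 -0.07
v 0.57 -0.148 0.098
v 0.786 -0.228 0.224
v 1.042 -0.221 0.281
v 1.287 -0.129 0.26
v -0.199 -3.436 3.353
v 0.371 -3.232 3.615
v -0.341 -4.084 4.167
v 0.135 -3.021 3.741
v -0.191 -2.92 3.764
v -0.519 -2.959 3.677
v -0.761 -3.125 3.502
v -0.853 -3.374 3.288
v -0.769 -3.641 3.091
v -0.533 -3.852 2.964
v -0.207 -3.952 2.941
v 0.121 -3.914 3.029
v 0.363 -3.748 3.203
v 0.455 -3.498 3.418
v 1.778 3.798 -3.051
v 2.523 4.218 -3.274
v 2.417 2.542 -3.286
v 3.162 2.962 -3.509
v 2.882 2.973 -2.671
v 2.487 3.75 -2.526
v 2.453 3.01 -4.034
v 2.058 3.787 -3.889
v 2.94 3.731 -3.881
v 3.205 3.708 -3.039
v 1.735 3.052 -3.521
v 2 3.029 -2.679
f 2 1 4
f 2 4 3
f 4 1 5
f 4 5 3
f 5 1 6
f 5 6 3
f 6 1 7
f 6 7 3
f 7 1 8
f 7 8 3
f 8 1 9
f 8 9 3
f 9 1 10
f 9 10 3
f 10 1 11
f 10 11 3
f 11 1 12
f 11 12 3
f 12 1 13
f 12 13 3
f 13 1 14
f 13 14 3
f 14 1 15
f 14 15 3
f 15 1 16
f 15 16 3
f 16 1 2
f 16 2 3
f 18 17 20
f 18 20 19
f 20 17 21
f 20 21 19
f 21 17 22
f 21 22 19
f 22 17 23
f 22 23 19
f 23 17 24
f 23 24 19
f 24 17 25
f 24 25 19
f 25 17 26
f 25 26 19
f 26 17 27
f 26 27 19
f 27 17 28
f 27 28 19
f 28 17 29
f 28 29 19
f 29 17 30
f 29 30 19
f 30 17 18
f 30 18 19
f 31 42 36
f 31 36 32
f 31 32 38
f 31 38 41
f 31 41 42
f 32 36 40
f 36 42 35
f 42 41 33
f 41 38 37
f 38 32 39
f 34 40 35
f 34 35 33
f 34 33 37
f 34 37 39
f 34 39 40
f 35 40 36
f 33 35 42
f 37 33 41
f 39 37 38
f 40 39 32

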